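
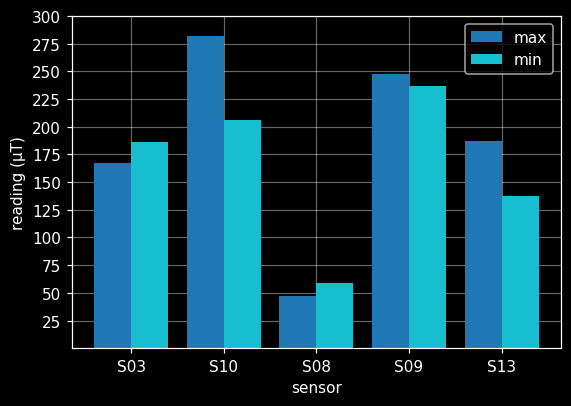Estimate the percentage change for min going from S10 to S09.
≈ +12.5%

S10 ≈ 200, S09 ≈ 225; (225 − 200) / 200 ≈ +12.5%.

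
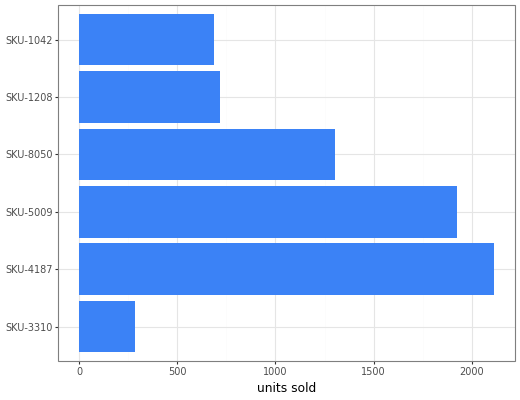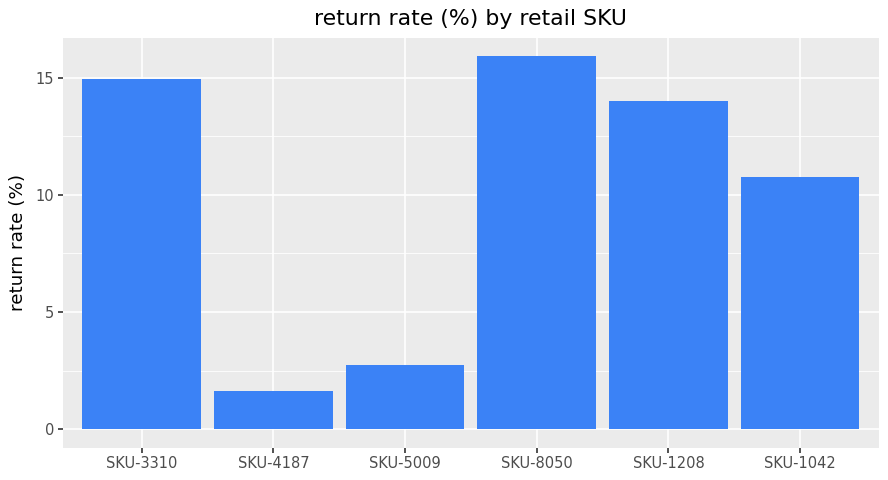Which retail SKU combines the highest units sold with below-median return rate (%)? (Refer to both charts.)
SKU-4187

Chart 2 median return rate (%) ≈ 12; below-median retail SKUs: SKU-4187, SKU-5009, SKU-1042. Among those, SKU-4187 has the highest units sold (≈ 2200).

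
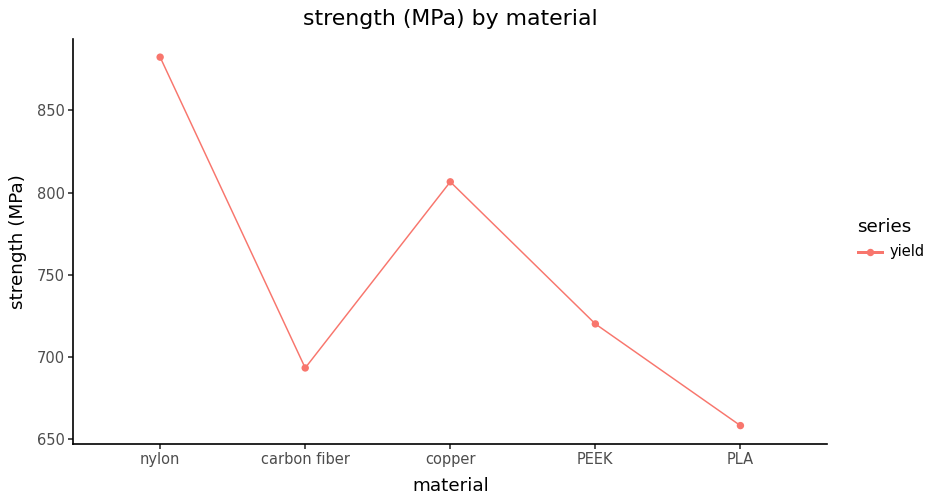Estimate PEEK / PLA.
PEEK ≈ 720, PLA ≈ 660; 720/660 ≈ 1.09.

≈ 1.09×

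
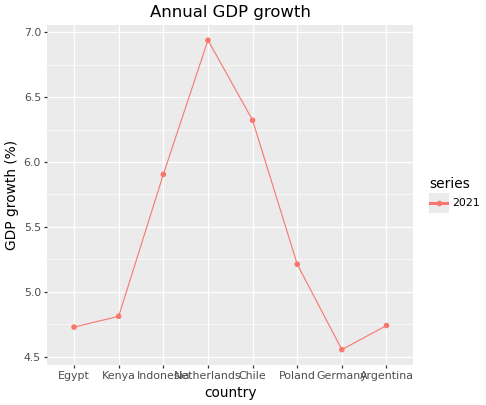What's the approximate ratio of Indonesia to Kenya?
≈ 1.25×

Indonesia ≈ 6.0, Kenya ≈ 4.8; 6.0/4.8 ≈ 1.25.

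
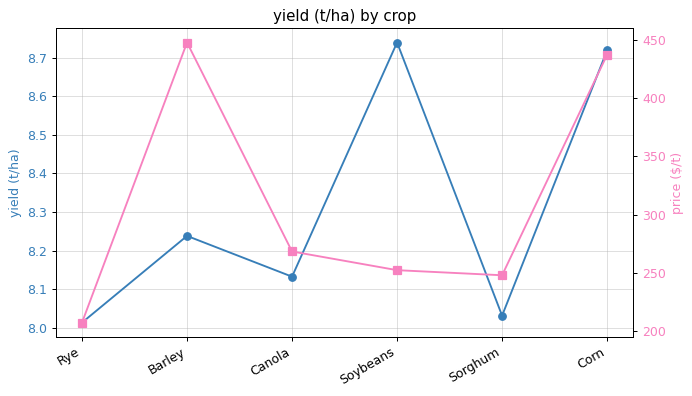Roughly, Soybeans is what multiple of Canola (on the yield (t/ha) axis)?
≈ 1.07×

Soybeans ≈ 8.7, Canola ≈ 8.1; 8.7/8.1 ≈ 1.07.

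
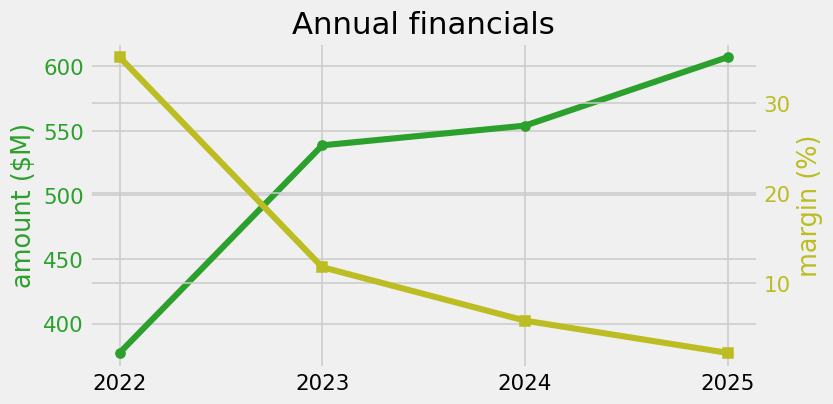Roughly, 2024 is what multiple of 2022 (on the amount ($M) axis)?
2024 ≈ 560, 2022 ≈ 380; 560/380 ≈ 1.47.

≈ 1.47×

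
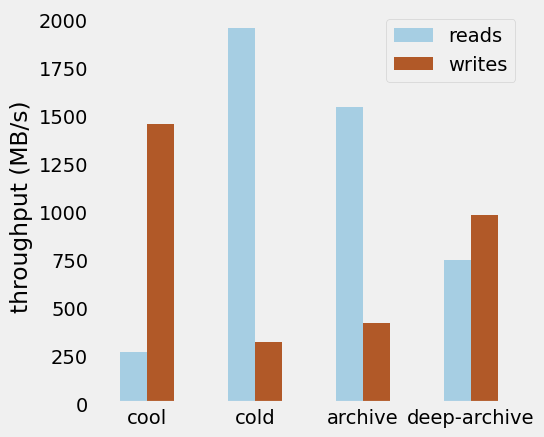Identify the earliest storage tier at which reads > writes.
cool: reads ≈ 200 vs writes ≈ 1400 (not yet); cold: reads ≈ 2000 vs writes ≈ 400 (first crossover).

cold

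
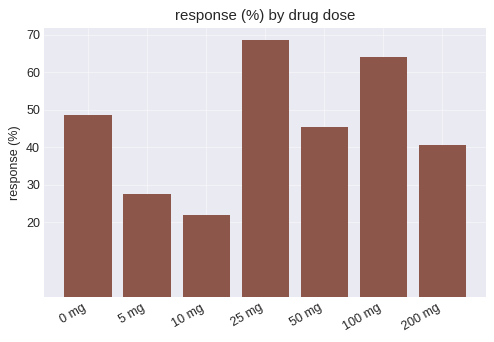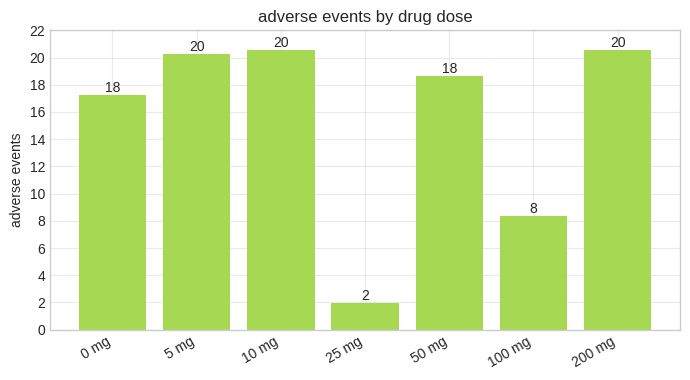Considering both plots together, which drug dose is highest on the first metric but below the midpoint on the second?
Chart 2 median adverse events ≈ 18; below-median drug doses: 0 mg, 25 mg, 100 mg. Among those, 25 mg has the highest response (%) (≈ 70).

25 mg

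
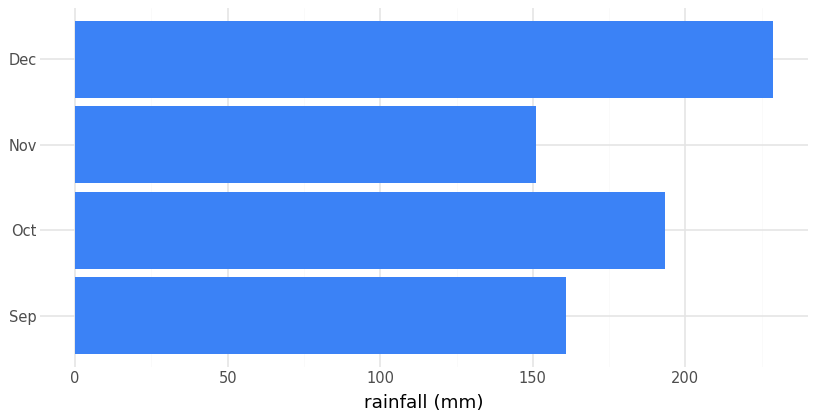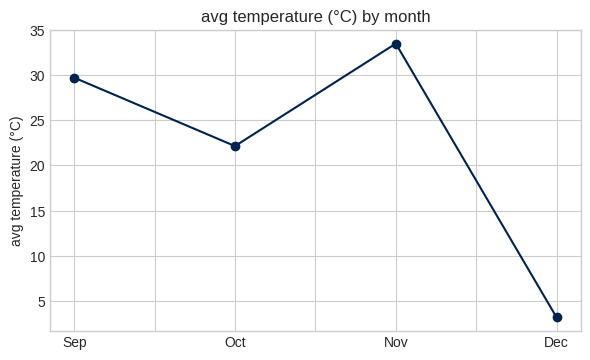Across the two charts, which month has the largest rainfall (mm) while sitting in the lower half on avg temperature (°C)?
Chart 2 median avg temperature (°C) ≈ 25; below-median months: Oct, Dec. Among those, Dec has the highest rainfall (mm) (≈ 225).

Dec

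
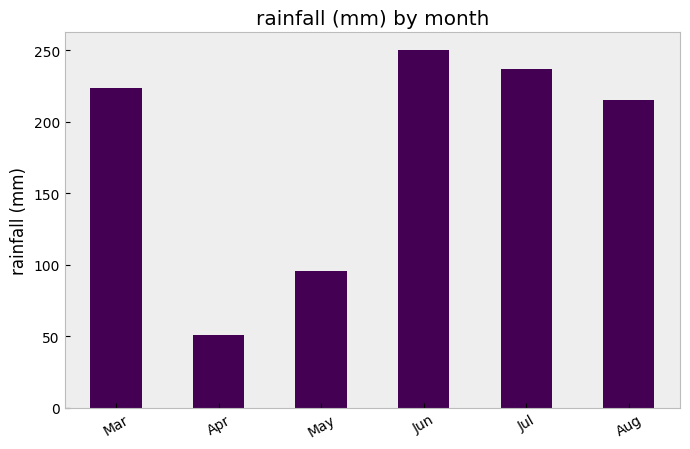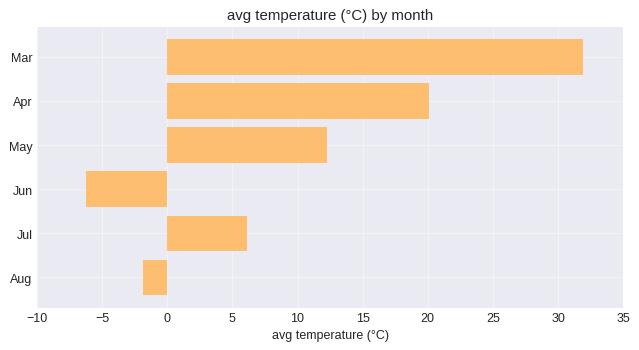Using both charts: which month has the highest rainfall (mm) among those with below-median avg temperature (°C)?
Jun

Chart 2 median avg temperature (°C) ≈ 10; below-median months: Jun, Jul, Aug. Among those, Jun has the highest rainfall (mm) (≈ 250).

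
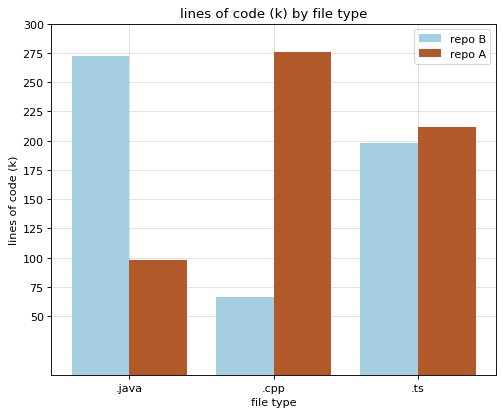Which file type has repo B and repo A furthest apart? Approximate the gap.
.cpp, ≈ 200 k

.cpp: repo B ≈ 75, repo A ≈ 275 → gap ≈ 200. Next-largest (.java) is only ≈ 175.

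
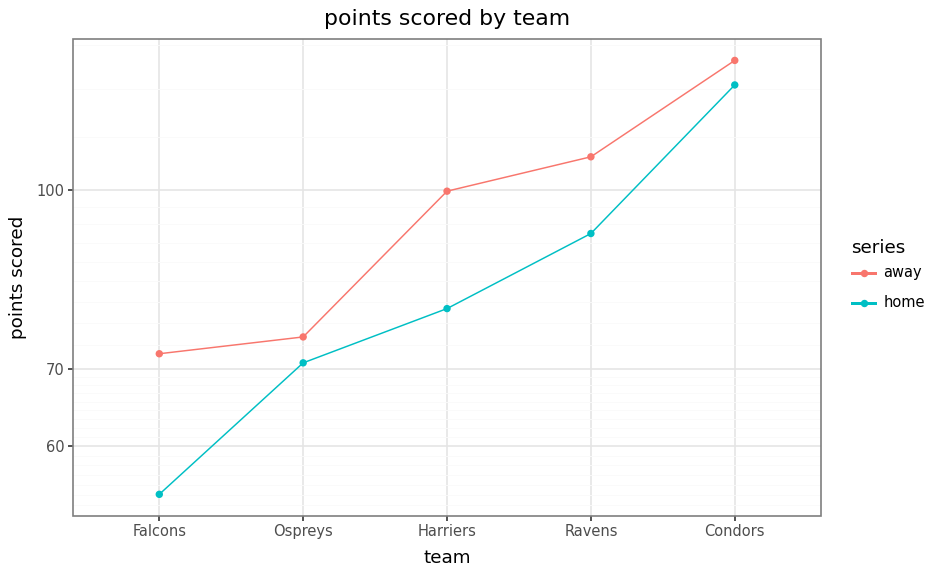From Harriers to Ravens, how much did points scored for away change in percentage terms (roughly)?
≈ +10%

Harriers ≈ 100, Ravens ≈ 110; (110 − 100) / 100 ≈ +10%.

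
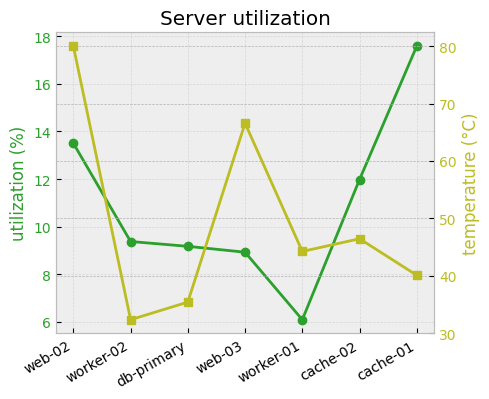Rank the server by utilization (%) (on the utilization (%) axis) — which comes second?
Top 3 (on the utilization (%) axis): cache-01 ≈ 18, web-02 ≈ 14, cache-02 ≈ 12.

web-02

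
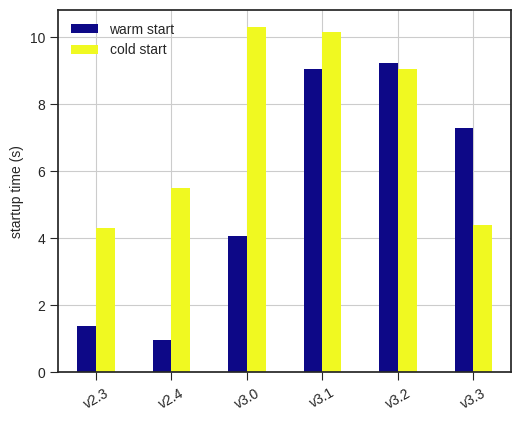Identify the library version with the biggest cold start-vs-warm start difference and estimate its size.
v3.0, ≈ 6 s

v3.0: cold start ≈ 10, warm start ≈ 4 → gap ≈ 6. Next-largest (v2.4) is only ≈ 4.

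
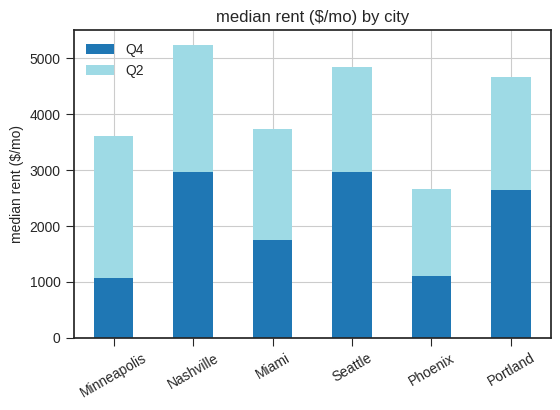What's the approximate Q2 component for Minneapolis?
Q2 top ≈ 3500, bottom ≈ 1000; segment ≈ 2500.

≈ 2500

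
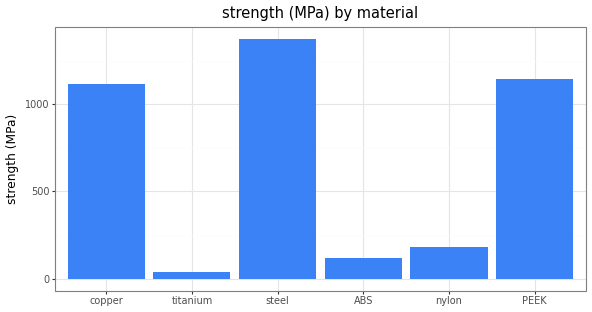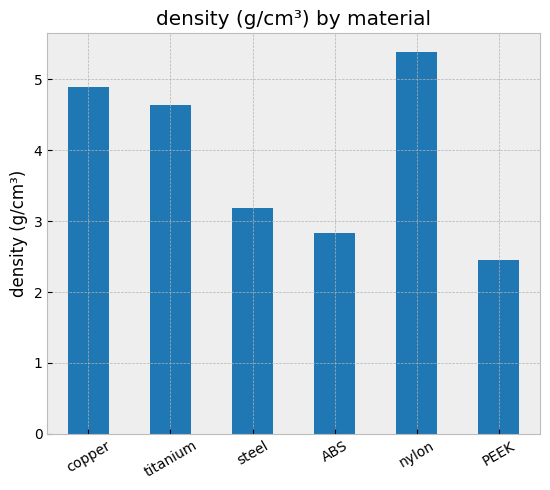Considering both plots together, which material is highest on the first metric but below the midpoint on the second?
Chart 2 median density (g/cm³) ≈ 4; below-median materials: steel, ABS, PEEK. Among those, steel has the highest strength (MPa) (≈ 1400).

steel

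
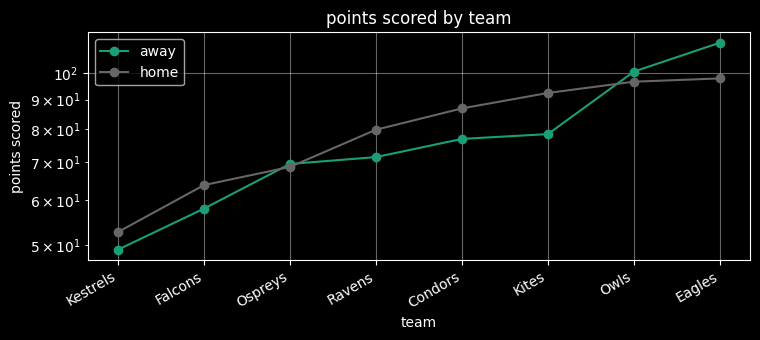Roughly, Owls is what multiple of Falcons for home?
Owls ≈ 100, Falcons ≈ 60; 100/60 ≈ 1.67.

≈ 1.67×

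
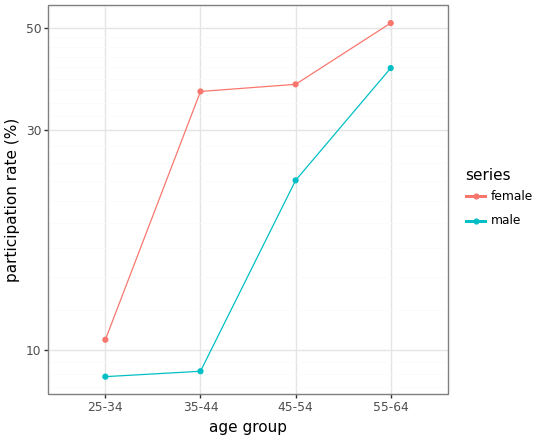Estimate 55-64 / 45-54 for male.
≈ 1.6×

55-64 ≈ 40, 45-54 ≈ 25; 40/25 ≈ 1.6.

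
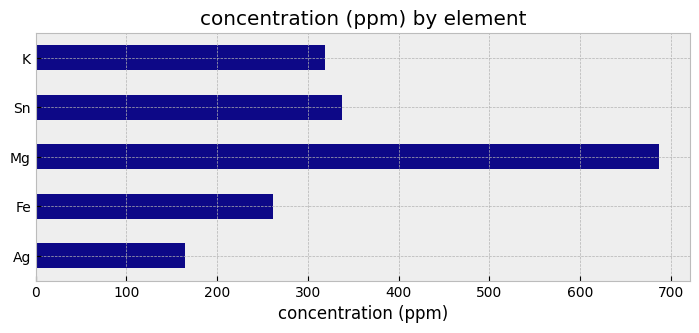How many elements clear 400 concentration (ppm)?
1

Above 400: Mg.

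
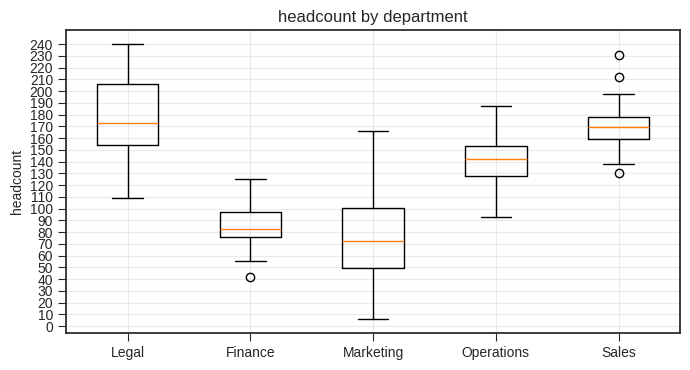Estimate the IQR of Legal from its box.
≈ 60

Q3 ≈ 210, Q1 ≈ 150; IQR ≈ 60.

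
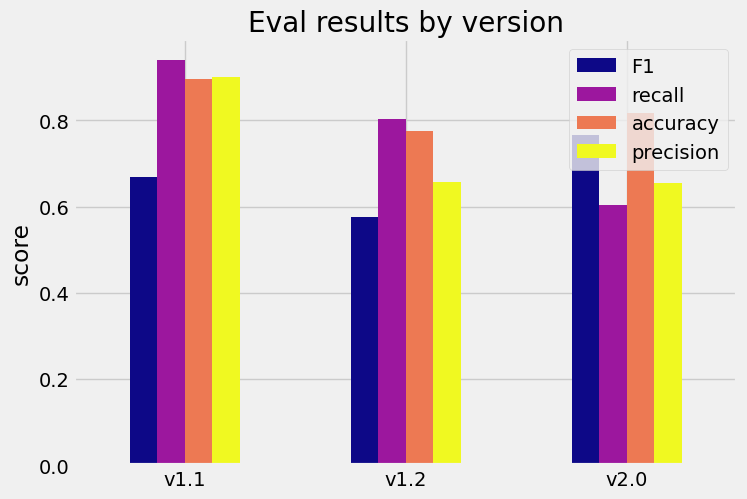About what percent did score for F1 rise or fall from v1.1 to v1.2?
v1.1 ≈ 0.7, v1.2 ≈ 0.6; (0.6 − 0.7) / 0.7 ≈ -14.3%.

≈ -14.3%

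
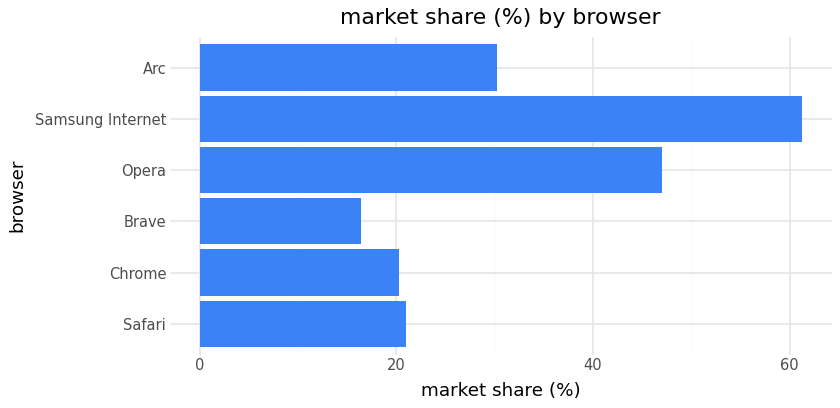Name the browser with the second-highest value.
Opera

Top 3: Samsung Internet ≈ 60, Opera ≈ 50, Arc ≈ 30.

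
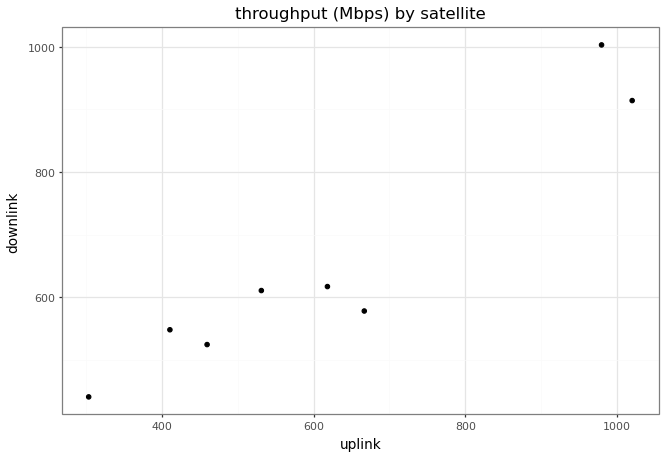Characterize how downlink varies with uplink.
Points are positively correlated; strong (|r| ≈ 1.0).

positive, strong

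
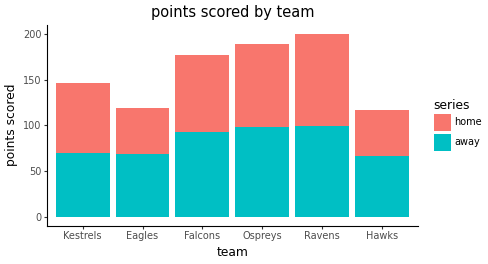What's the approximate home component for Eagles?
≈ 60

home top ≈ 120, bottom ≈ 60; segment ≈ 60.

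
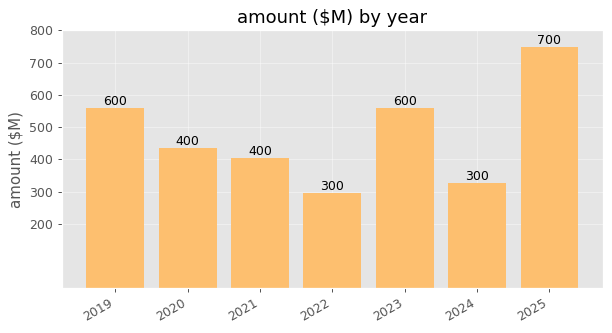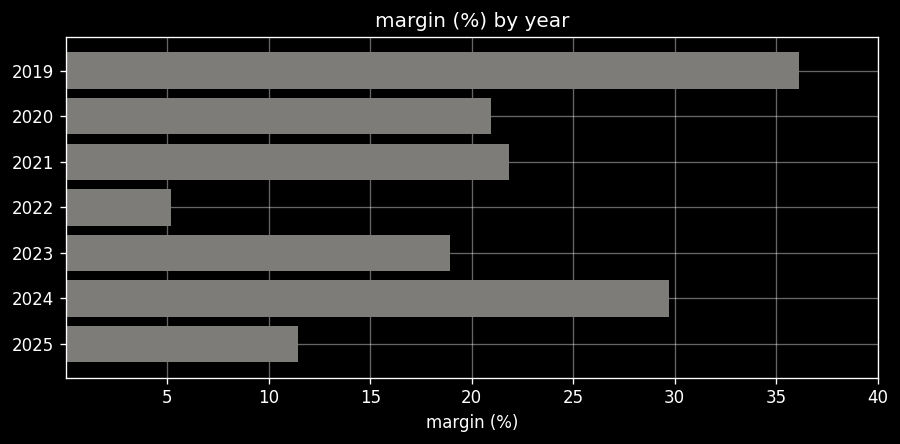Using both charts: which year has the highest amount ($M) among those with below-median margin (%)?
Chart 2 median margin (%) ≈ 20; below-median years: 2022, 2023, 2025. Among those, 2025 has the highest amount ($M) (≈ 700).

2025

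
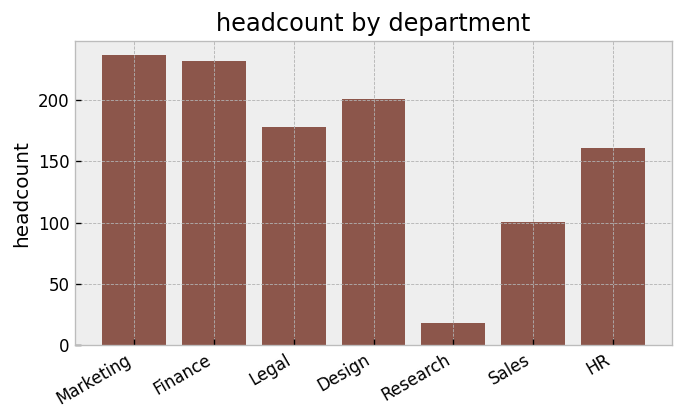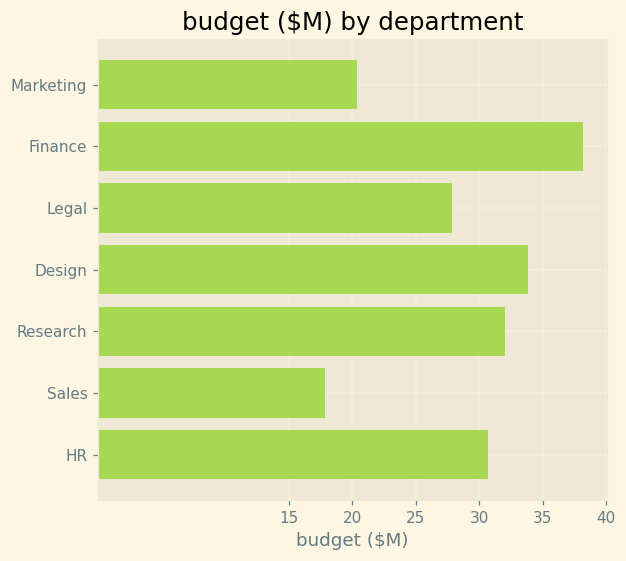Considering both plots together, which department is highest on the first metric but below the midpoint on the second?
Marketing

Chart 2 median budget ($M) ≈ 30; below-median departments: Marketing, Legal, Sales. Among those, Marketing has the highest headcount (≈ 225).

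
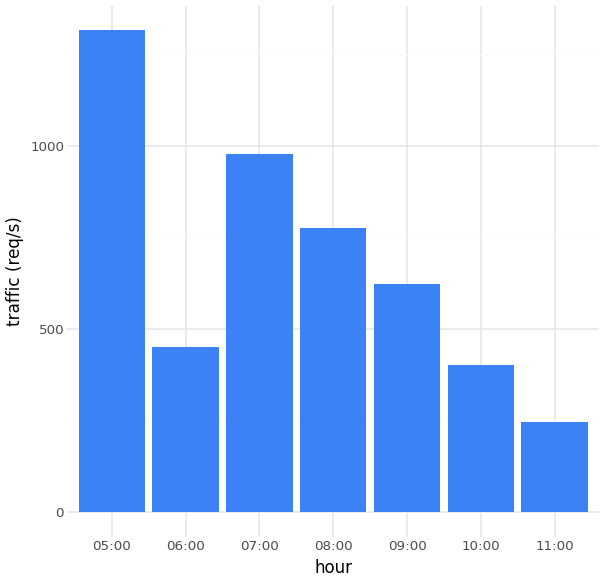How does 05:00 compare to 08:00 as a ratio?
05:00 ≈ 1400, 08:00 ≈ 800; 1400/800 ≈ 1.75.

≈ 1.75×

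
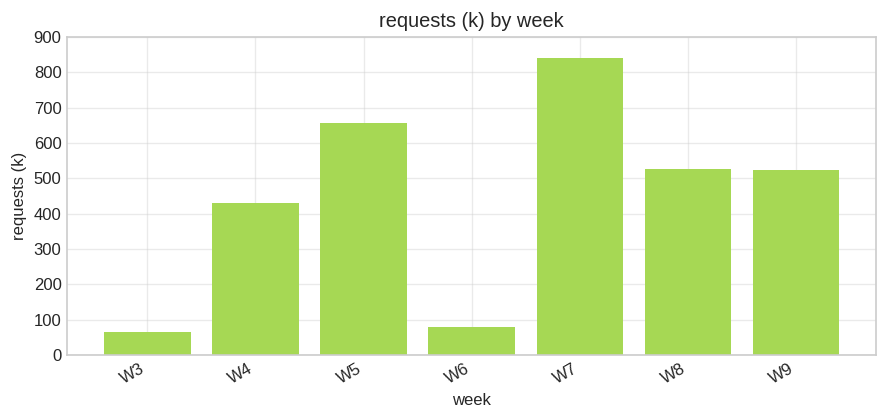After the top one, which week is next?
W5

Top 3: W7 ≈ 800, W5 ≈ 700, W8 ≈ 500.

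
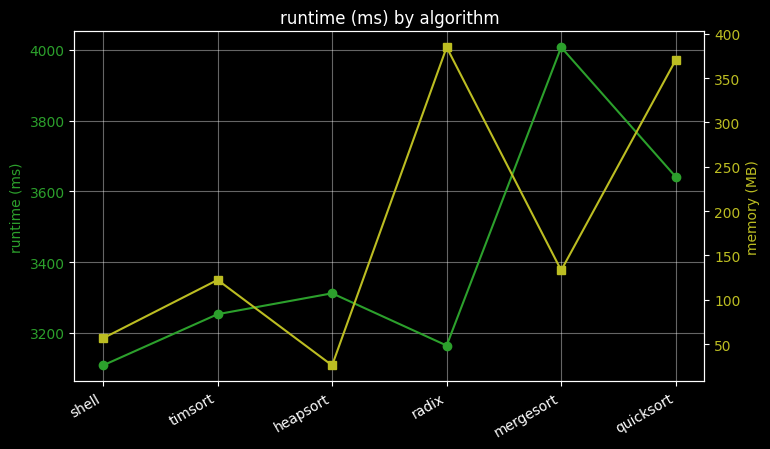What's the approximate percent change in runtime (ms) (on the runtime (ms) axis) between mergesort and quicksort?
≈ -10%

mergesort ≈ 4000, quicksort ≈ 3600; (3600 − 4000) / 4000 ≈ -10%.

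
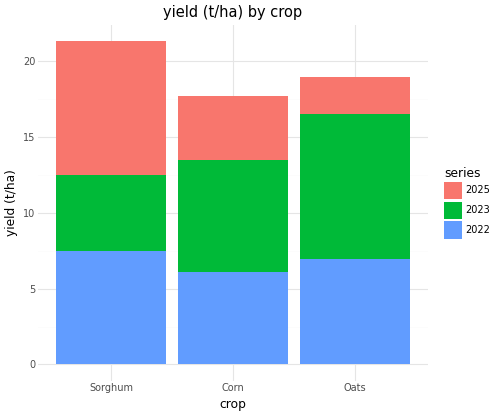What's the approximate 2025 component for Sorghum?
≈ 10

2025 top ≈ 22, bottom ≈ 12; segment ≈ 10.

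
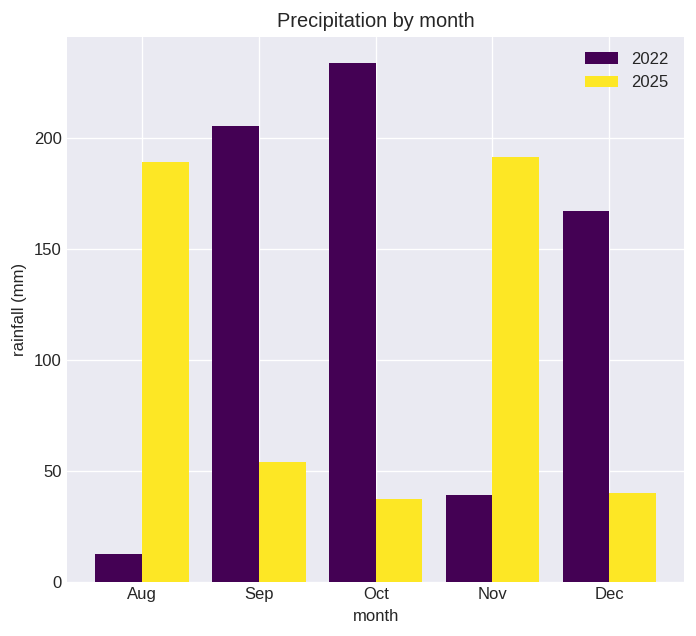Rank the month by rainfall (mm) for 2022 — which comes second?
Top 3 for 2022: Oct ≈ 240, Sep ≈ 200, Dec ≈ 160.

Sep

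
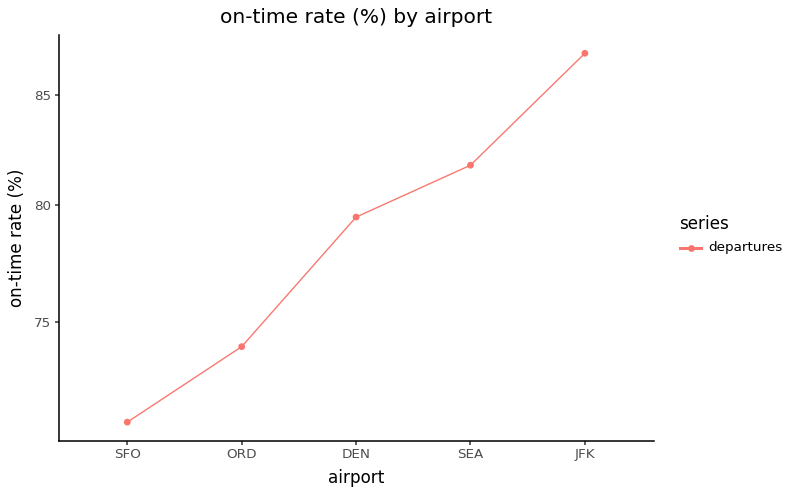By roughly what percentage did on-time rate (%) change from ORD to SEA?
ORD ≈ 74, SEA ≈ 82; (82 − 74) / 74 ≈ +10.8%.

≈ +10.8%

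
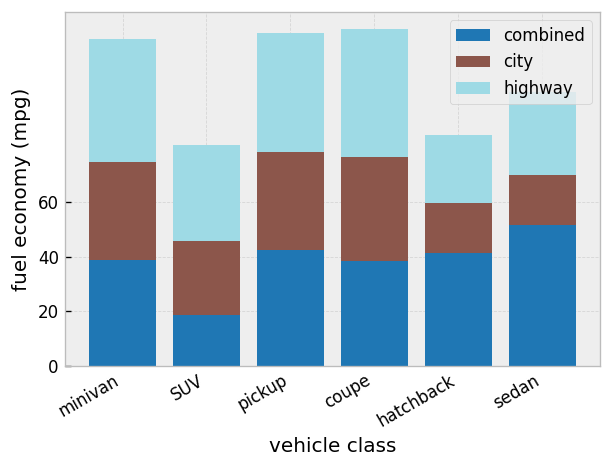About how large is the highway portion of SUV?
highway top ≈ 80, bottom ≈ 40; segment ≈ 40.

≈ 40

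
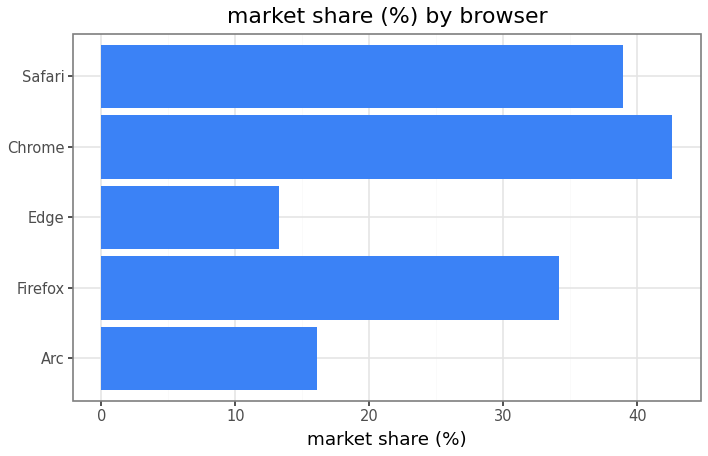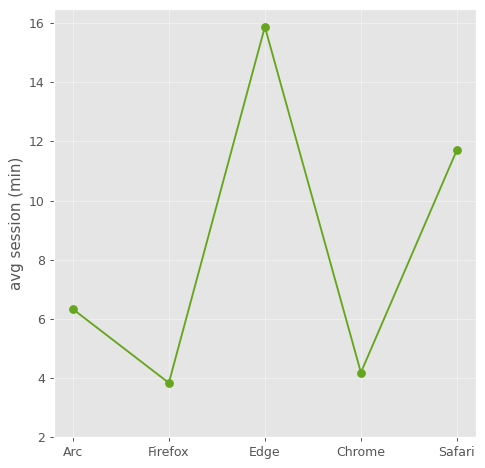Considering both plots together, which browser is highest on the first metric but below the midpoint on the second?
Chrome

Chart 2 median avg session (min) ≈ 6; below-median browsers: Firefox, Chrome. Among those, Chrome has the highest market share (%) (≈ 45).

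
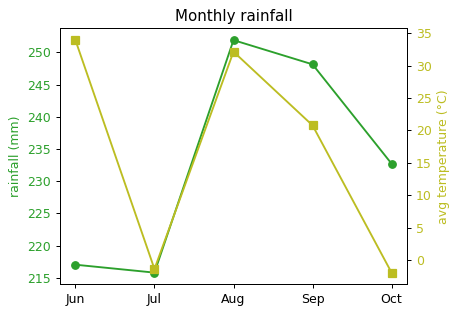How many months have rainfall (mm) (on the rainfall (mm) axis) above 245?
2

Above 245: Aug, Sep.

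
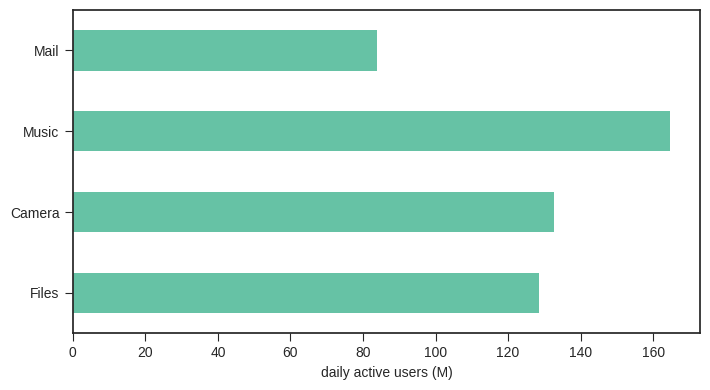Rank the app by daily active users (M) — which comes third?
Top 4: Music ≈ 160, Camera ≈ 140, Files ≈ 120, Mail ≈ 80.

Files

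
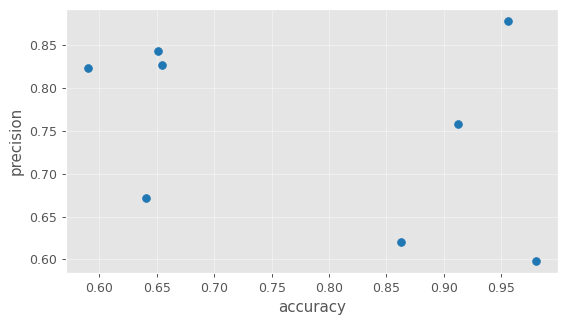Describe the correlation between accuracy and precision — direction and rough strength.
Points are negatively correlated; weak (|r| ≈ 0.3).

negative, weak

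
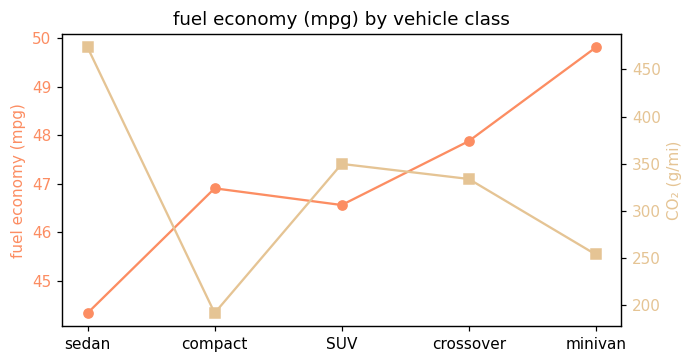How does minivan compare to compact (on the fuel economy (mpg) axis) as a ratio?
minivan ≈ 50.0, compact ≈ 47.0; 50.0/47.0 ≈ 1.06.

≈ 1.06×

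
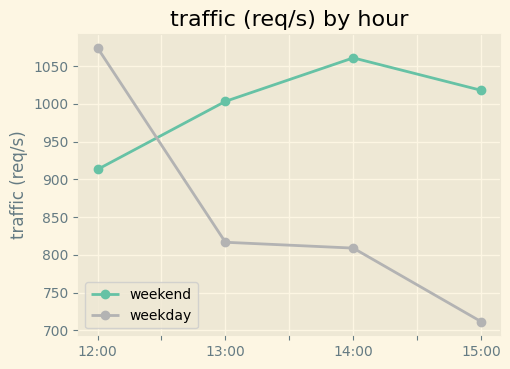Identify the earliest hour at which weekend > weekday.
12:00: weekend ≈ 900 vs weekday ≈ 1050 (not yet); 13:00: weekend ≈ 1000 vs weekday ≈ 800 (first crossover).

13:00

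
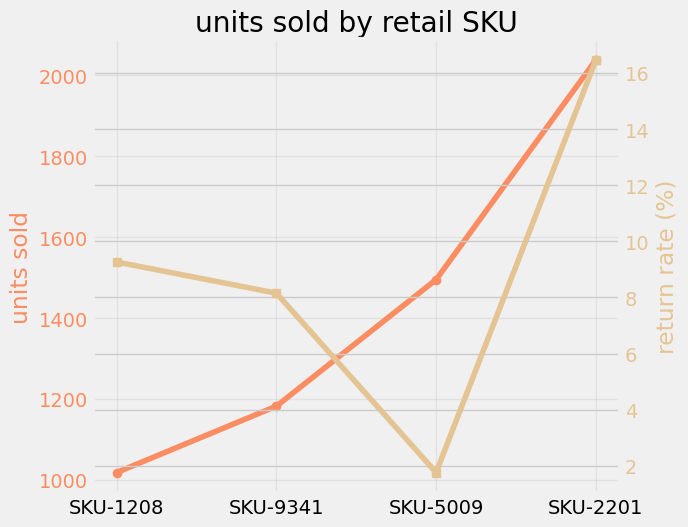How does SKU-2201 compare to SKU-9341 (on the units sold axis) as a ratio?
SKU-2201 ≈ 2000, SKU-9341 ≈ 1200; 2000/1200 ≈ 1.67.

≈ 1.67×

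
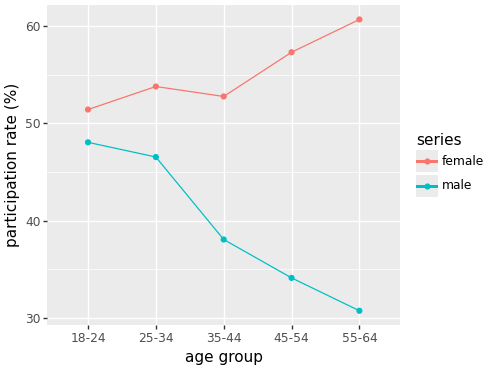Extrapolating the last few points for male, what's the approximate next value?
≈ 25

Last three: 40, 35, 30 → slope ≈ -5/step → next ≈ 25.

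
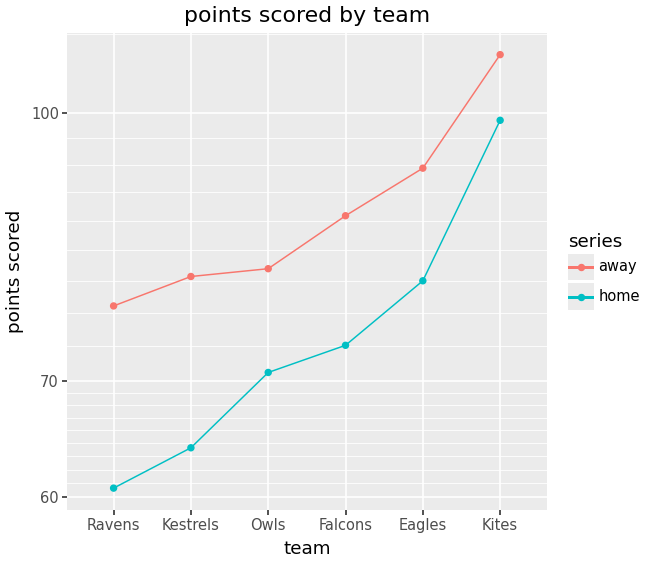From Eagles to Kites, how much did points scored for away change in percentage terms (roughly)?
≈ +15.8%

Eagles ≈ 95, Kites ≈ 110; (110 − 95) / 95 ≈ +15.8%.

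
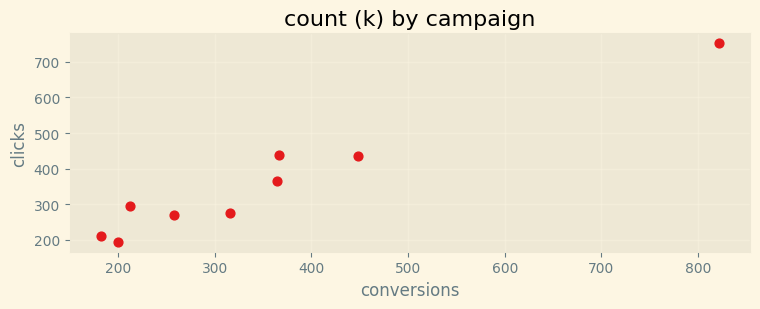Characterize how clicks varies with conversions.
positive, strong

Points are positively correlated; strong (|r| ≈ 1.0).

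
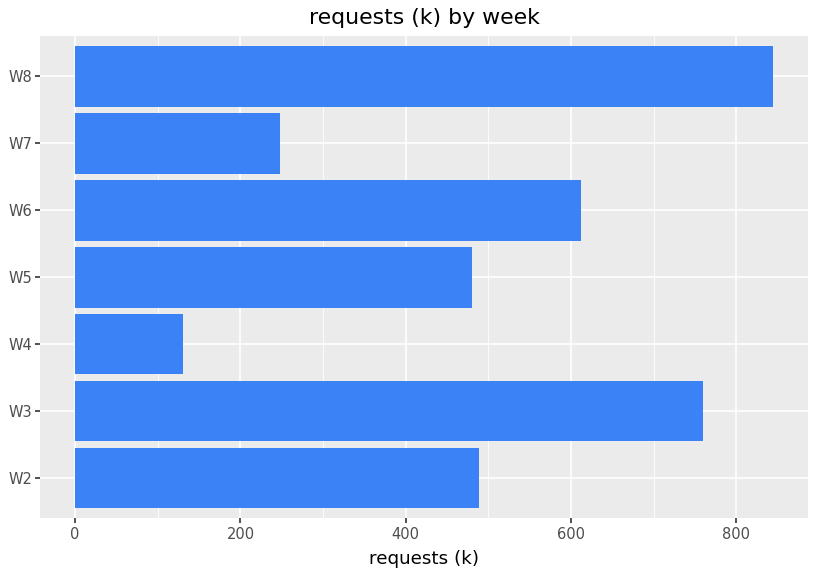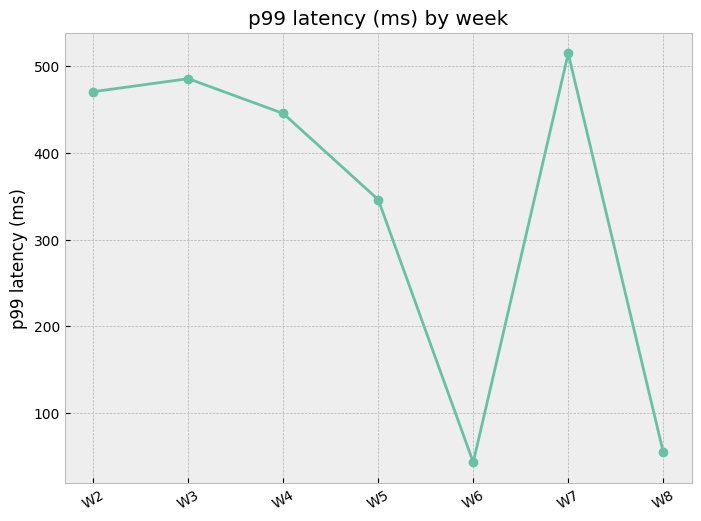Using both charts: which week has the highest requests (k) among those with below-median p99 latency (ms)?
Chart 2 median p99 latency (ms) ≈ 450; below-median weeks: W5, W6, W8. Among those, W8 has the highest requests (k) (≈ 800).

W8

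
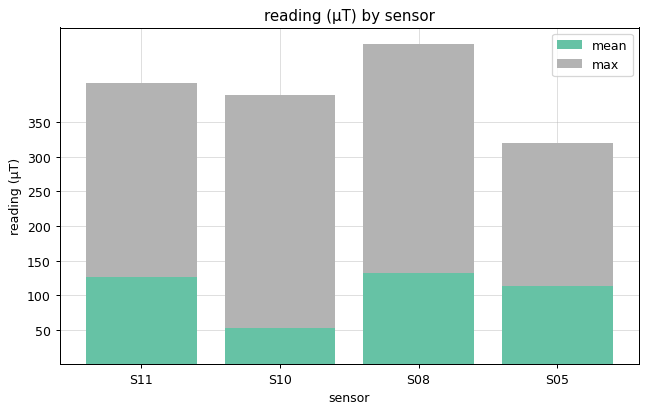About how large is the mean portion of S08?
≈ 150

mean top ≈ 150, bottom ≈ 0; segment ≈ 150.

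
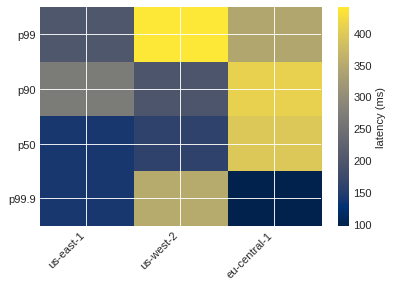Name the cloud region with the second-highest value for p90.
Top 3 for p90: eu-central-1 ≈ 400, us-east-1 ≈ 250, us-west-2 ≈ 200.

us-east-1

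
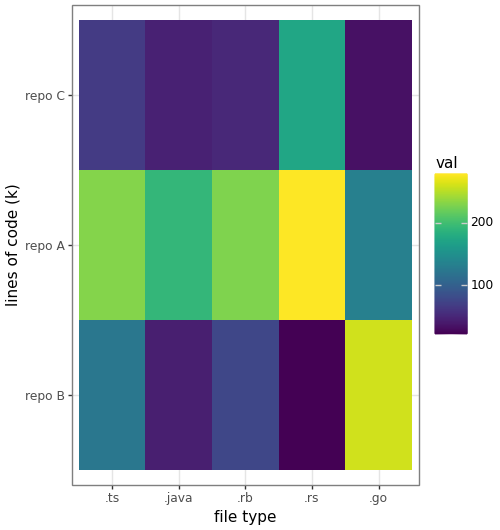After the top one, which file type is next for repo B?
.ts

Top 3 for repo B: .go ≈ 250, .ts ≈ 125, .rb ≈ 75.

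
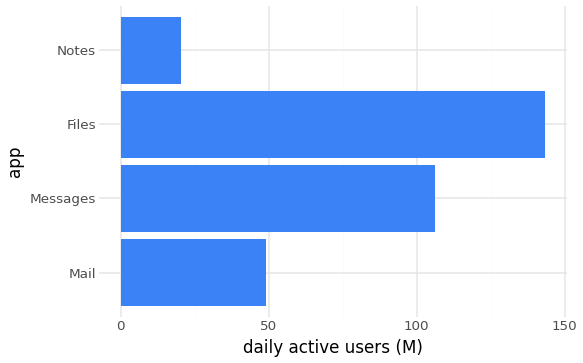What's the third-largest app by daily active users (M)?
Top 4: Files ≈ 140, Messages ≈ 100, Mail ≈ 40, Notes ≈ 20.

Mail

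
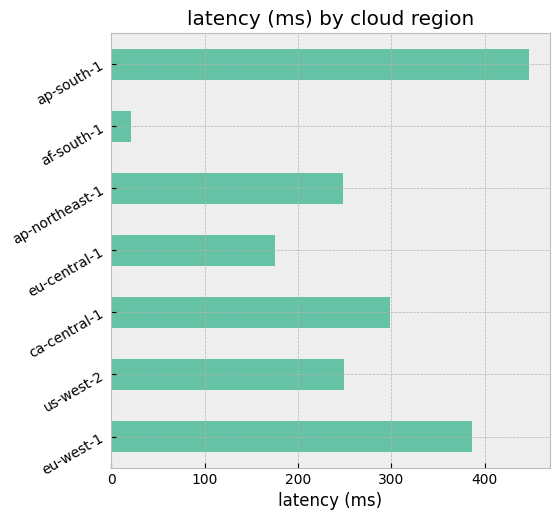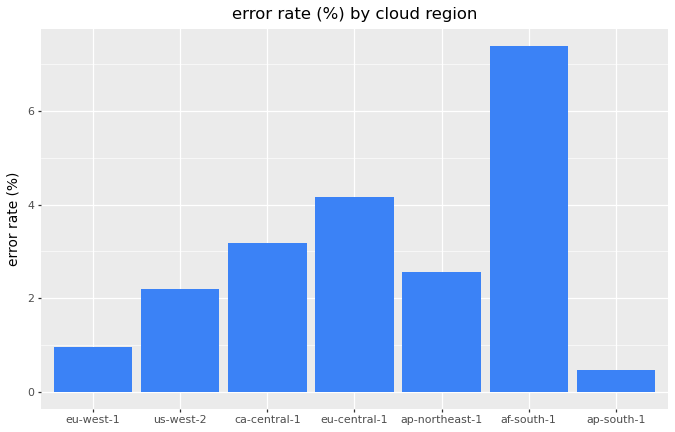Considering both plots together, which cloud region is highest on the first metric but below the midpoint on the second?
Chart 2 median error rate (%) ≈ 3; below-median cloud regions: eu-west-1, us-west-2, ap-south-1. Among those, ap-south-1 has the highest latency (ms) (≈ 450).

ap-south-1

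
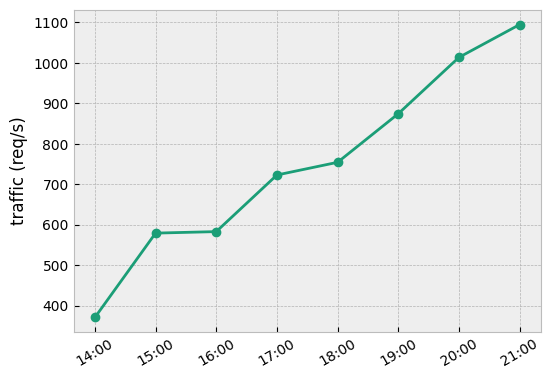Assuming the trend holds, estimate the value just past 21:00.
≈ 1200

Last three: 900, 1000, 1100 → slope ≈ 100/step → next ≈ 1200.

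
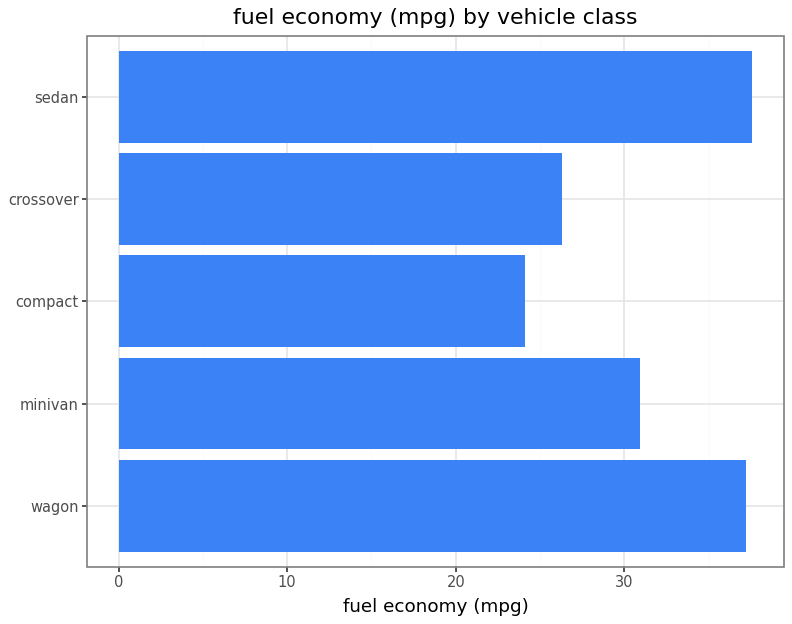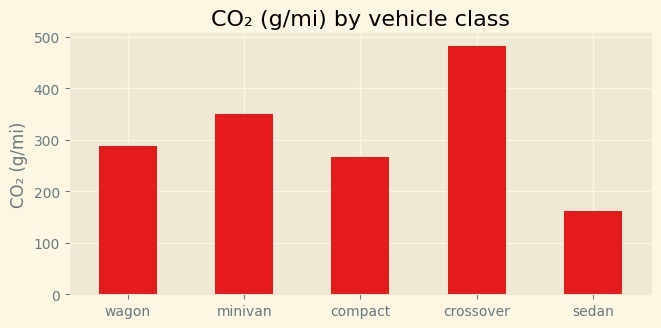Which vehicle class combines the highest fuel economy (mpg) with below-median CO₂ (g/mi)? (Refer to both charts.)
sedan

Chart 2 median CO₂ (g/mi) ≈ 300; below-median vehicle classes: compact, sedan. Among those, sedan has the highest fuel economy (mpg) (≈ 40).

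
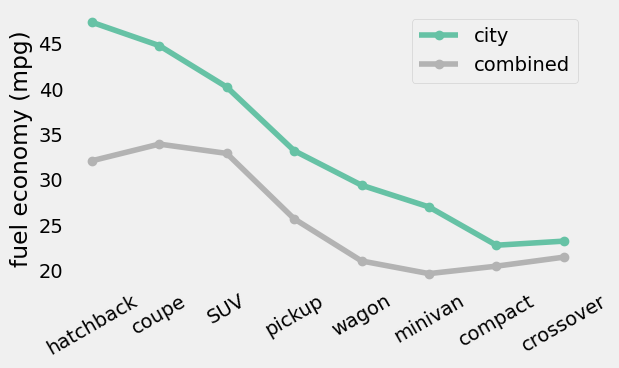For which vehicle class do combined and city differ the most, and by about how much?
hatchback: combined ≈ 30, city ≈ 45 → gap ≈ 15. Next-largest (coupe) is only ≈ 10.

hatchback, ≈ 15 mpg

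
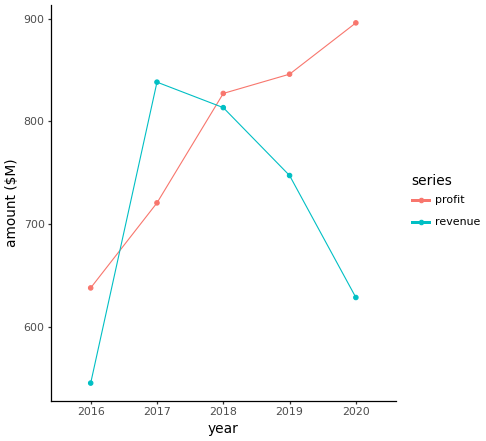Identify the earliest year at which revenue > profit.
2016: revenue ≈ 550 vs profit ≈ 650 (not yet); 2017: revenue ≈ 850 vs profit ≈ 700 (first crossover).

2017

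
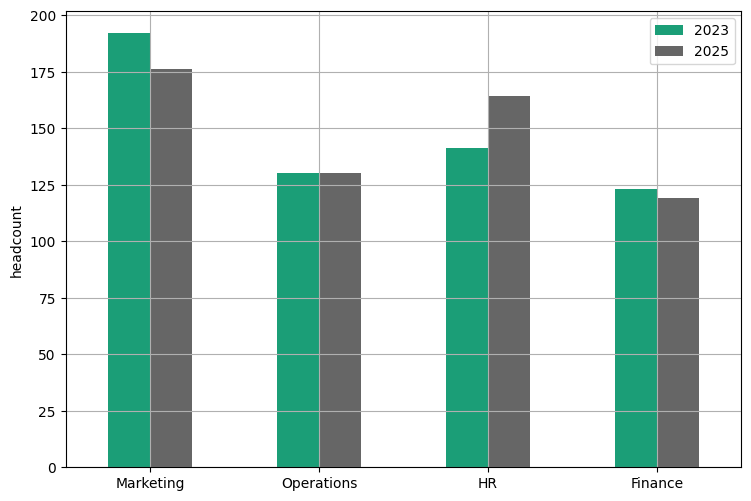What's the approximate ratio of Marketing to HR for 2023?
Marketing ≈ 200, HR ≈ 140; 200/140 ≈ 1.43.

≈ 1.43×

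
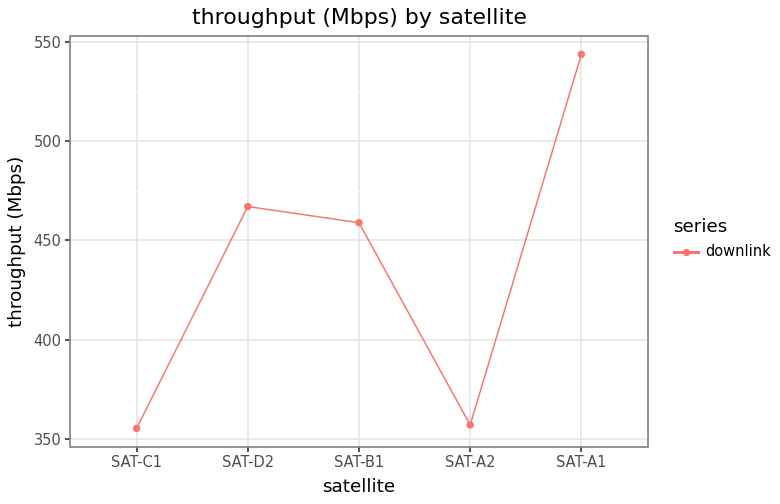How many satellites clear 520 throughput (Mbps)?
Above 520: SAT-A1.

1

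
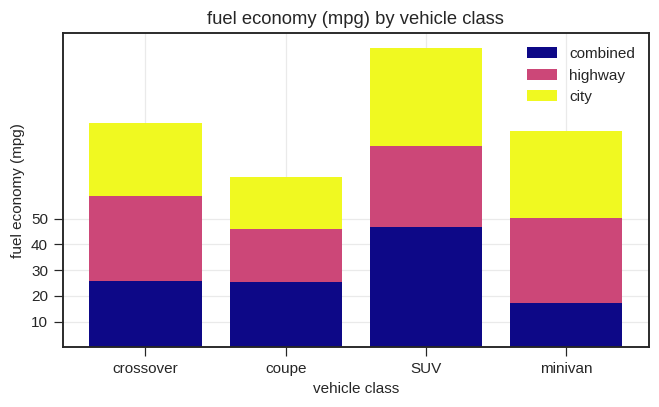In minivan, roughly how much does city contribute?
city top ≈ 80, bottom ≈ 50; segment ≈ 30.

≈ 30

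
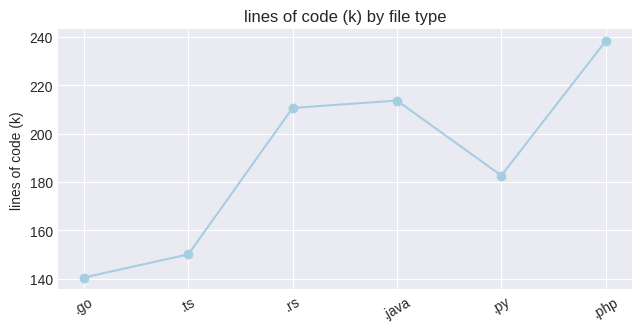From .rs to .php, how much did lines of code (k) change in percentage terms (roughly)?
.rs ≈ 210, .php ≈ 240; (240 − 210) / 210 ≈ +14.3%.

≈ +14.3%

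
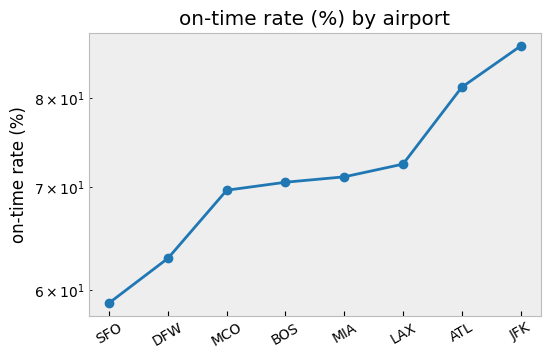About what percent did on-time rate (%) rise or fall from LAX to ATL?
LAX ≈ 70, ATL ≈ 80; (80 − 70) / 70 ≈ +14.3%.

≈ +14.3%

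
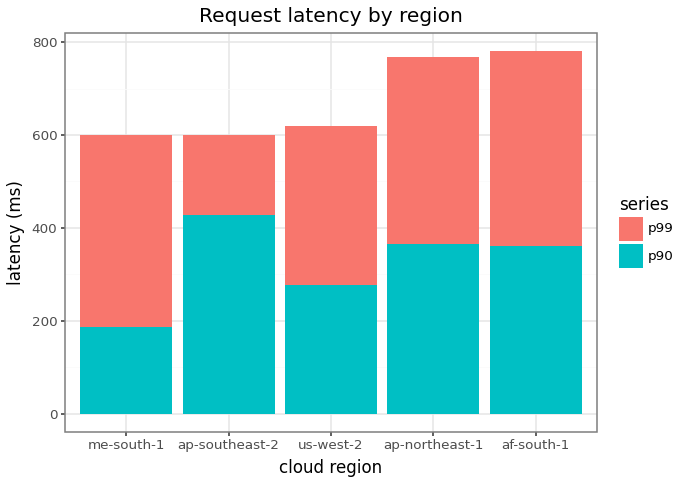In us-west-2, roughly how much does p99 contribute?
≈ 300

p99 top ≈ 600, bottom ≈ 300; segment ≈ 300.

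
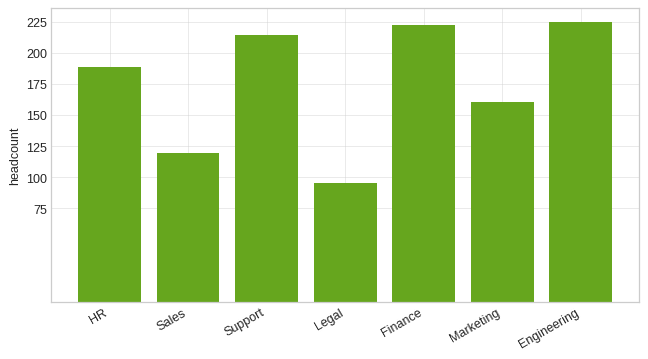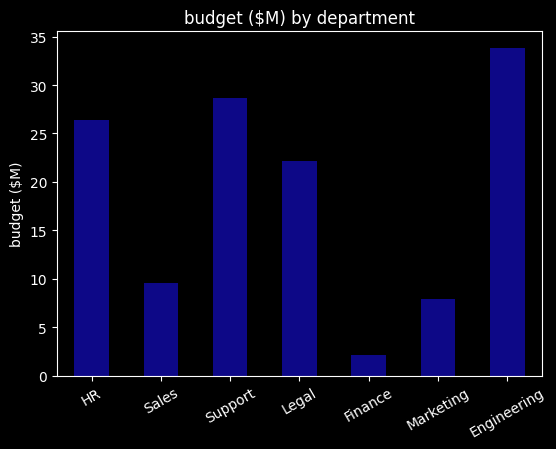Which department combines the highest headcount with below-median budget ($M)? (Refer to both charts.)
Finance

Chart 2 median budget ($M) ≈ 20; below-median departments: Sales, Finance, Marketing. Among those, Finance has the highest headcount (≈ 225).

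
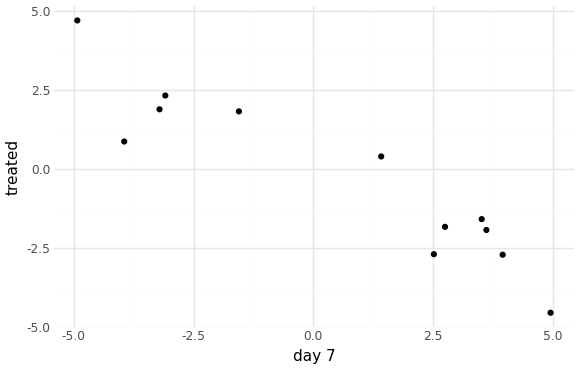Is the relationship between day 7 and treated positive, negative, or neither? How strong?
Points are negatively correlated; strong (|r| ≈ 0.9).

negative, strong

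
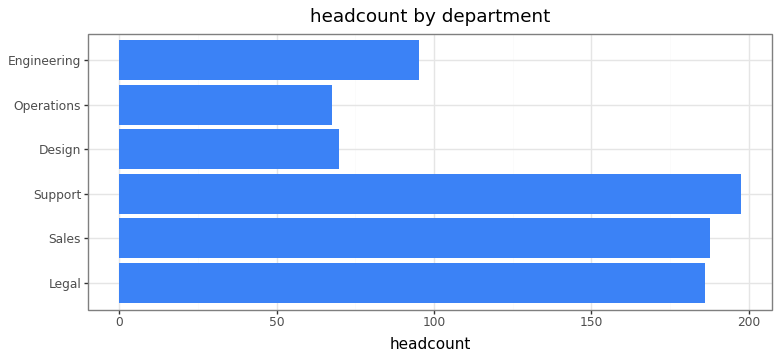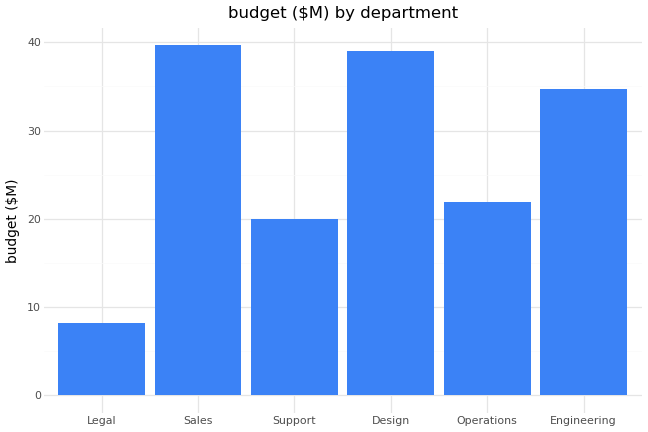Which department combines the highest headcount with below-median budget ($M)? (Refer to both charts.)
Chart 2 median budget ($M) ≈ 30; below-median departments: Legal, Support, Operations. Among those, Support has the highest headcount (≈ 200).

Support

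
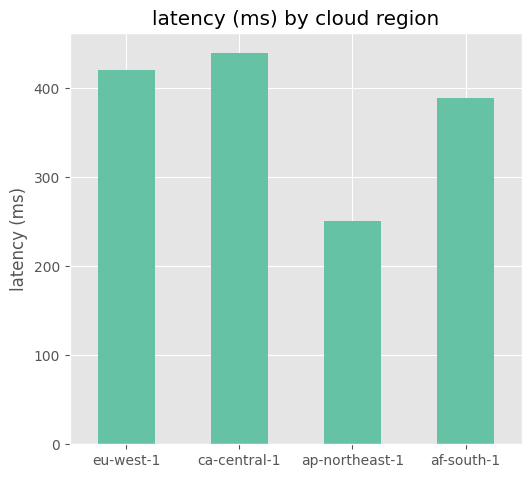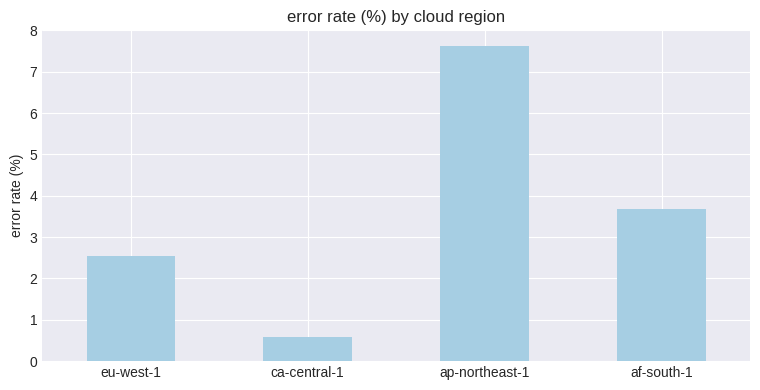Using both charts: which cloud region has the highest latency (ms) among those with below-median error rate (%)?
Chart 2 median error rate (%) ≈ 3; below-median cloud regions: eu-west-1, ca-central-1. Among those, ca-central-1 has the highest latency (ms) (≈ 450).

ca-central-1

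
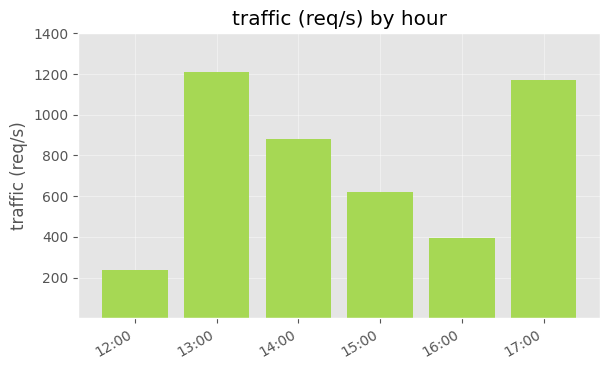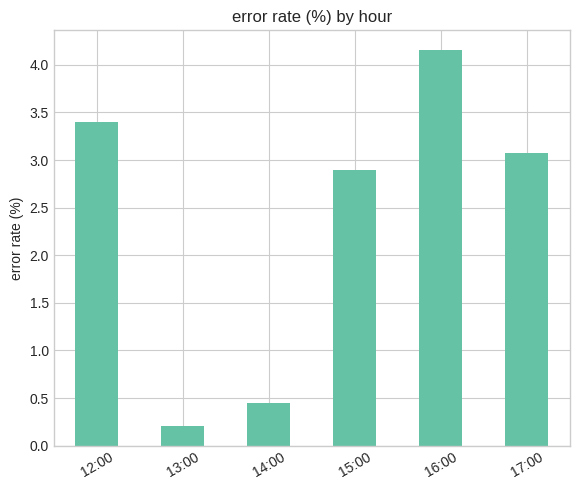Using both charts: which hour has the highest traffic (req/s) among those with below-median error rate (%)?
Chart 2 median error rate (%) ≈ 3; below-median hours: 13:00, 14:00, 15:00. Among those, 13:00 has the highest traffic (req/s) (≈ 1200).

13:00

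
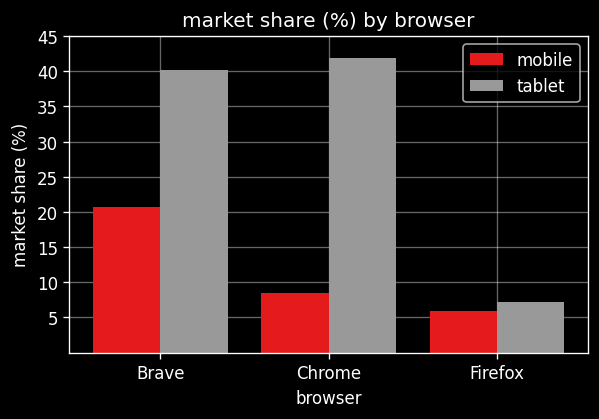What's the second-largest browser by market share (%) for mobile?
Chrome

Top 3 for mobile: Brave ≈ 20, Chrome ≈ 10, Firefox ≈ 5.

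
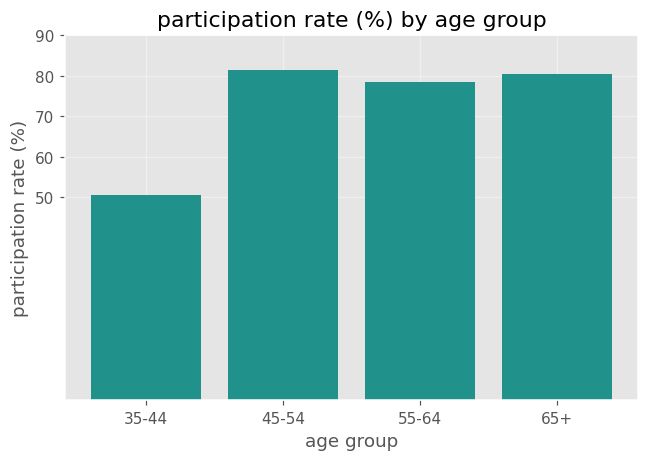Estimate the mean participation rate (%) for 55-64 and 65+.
≈ 80

(80 + 80) / 2 ≈ 80.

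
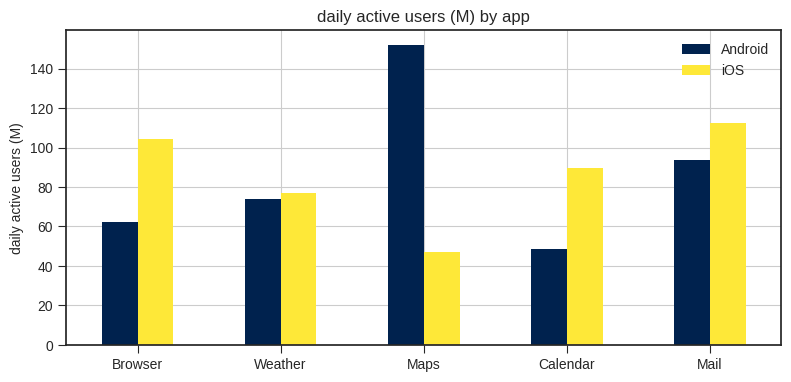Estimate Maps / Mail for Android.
Maps ≈ 160, Mail ≈ 100; 160/100 ≈ 1.6.

≈ 1.6×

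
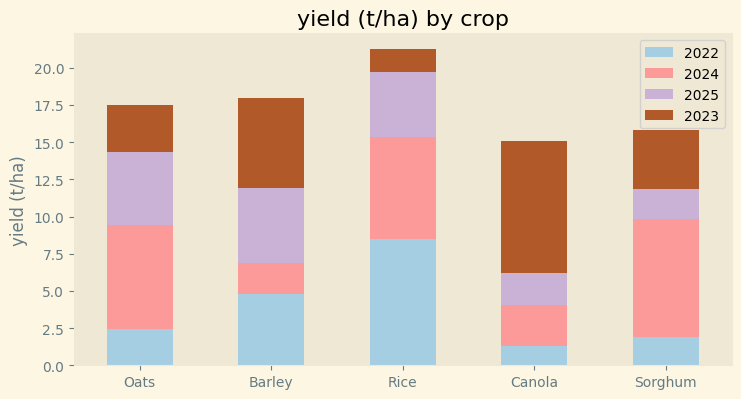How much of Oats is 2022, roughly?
≈ 2

2022 top ≈ 2, bottom ≈ 0; segment ≈ 2.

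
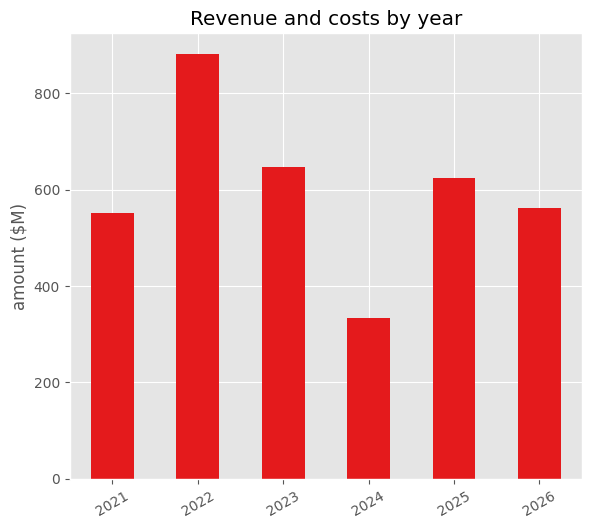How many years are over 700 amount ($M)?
Above 700: 2022.

1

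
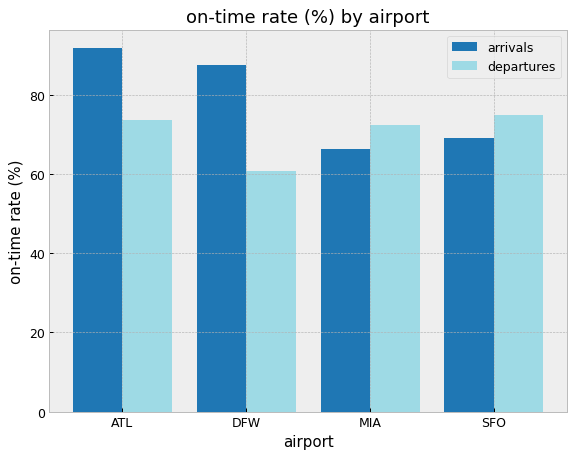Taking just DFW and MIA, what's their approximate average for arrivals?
≈ 80

(90 + 70) / 2 ≈ 80.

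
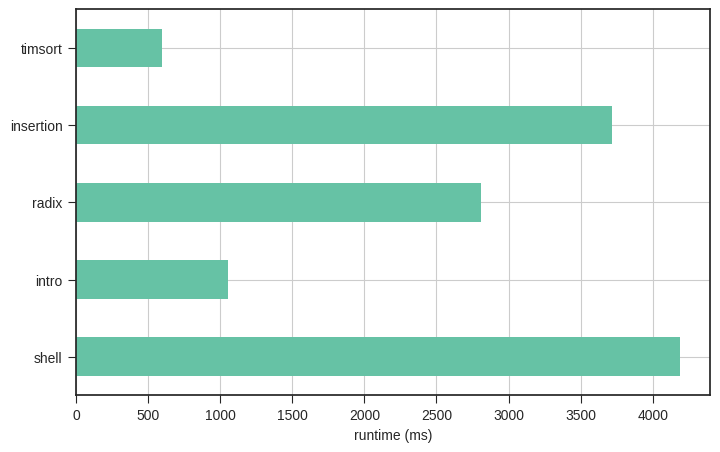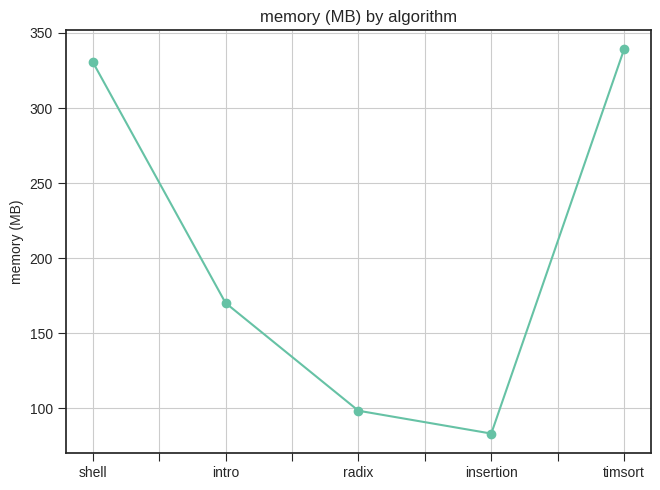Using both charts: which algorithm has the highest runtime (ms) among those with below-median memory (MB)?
Chart 2 median memory (MB) ≈ 150; below-median algorithms: radix, insertion. Among those, insertion has the highest runtime (ms) (≈ 3500).

insertion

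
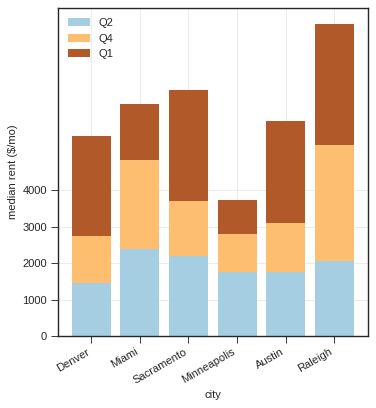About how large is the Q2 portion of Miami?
Q2 top ≈ 2000, bottom ≈ 0; segment ≈ 2000.

≈ 2000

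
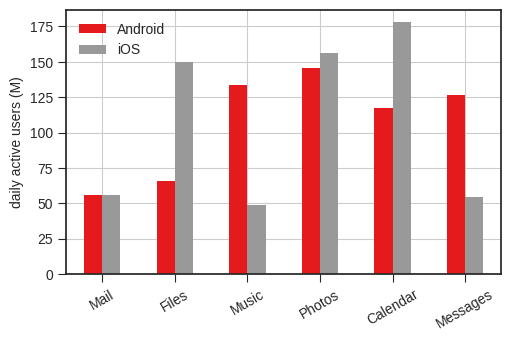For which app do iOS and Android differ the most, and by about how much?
Music: iOS ≈ 40, Android ≈ 140 → gap ≈ 100. Next-largest (Files) is only ≈ 80.

Music, ≈ 100 M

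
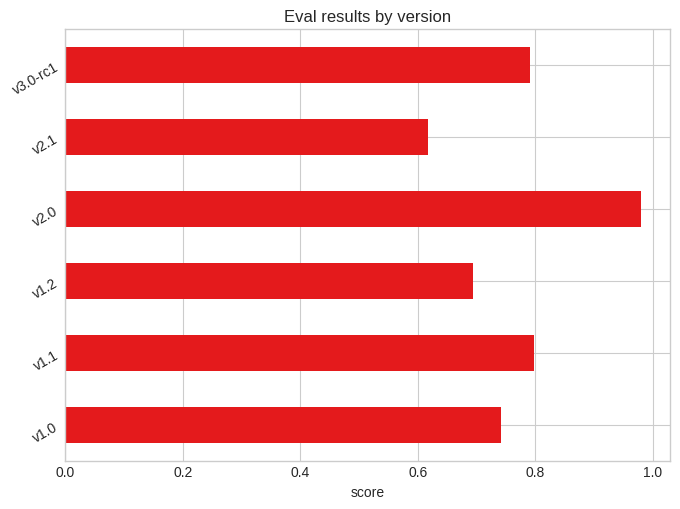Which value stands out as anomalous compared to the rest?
v2.0 ≈ 1.0; the rest sit between ≈ 0.6 and ≈ 0.8.

v2.0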